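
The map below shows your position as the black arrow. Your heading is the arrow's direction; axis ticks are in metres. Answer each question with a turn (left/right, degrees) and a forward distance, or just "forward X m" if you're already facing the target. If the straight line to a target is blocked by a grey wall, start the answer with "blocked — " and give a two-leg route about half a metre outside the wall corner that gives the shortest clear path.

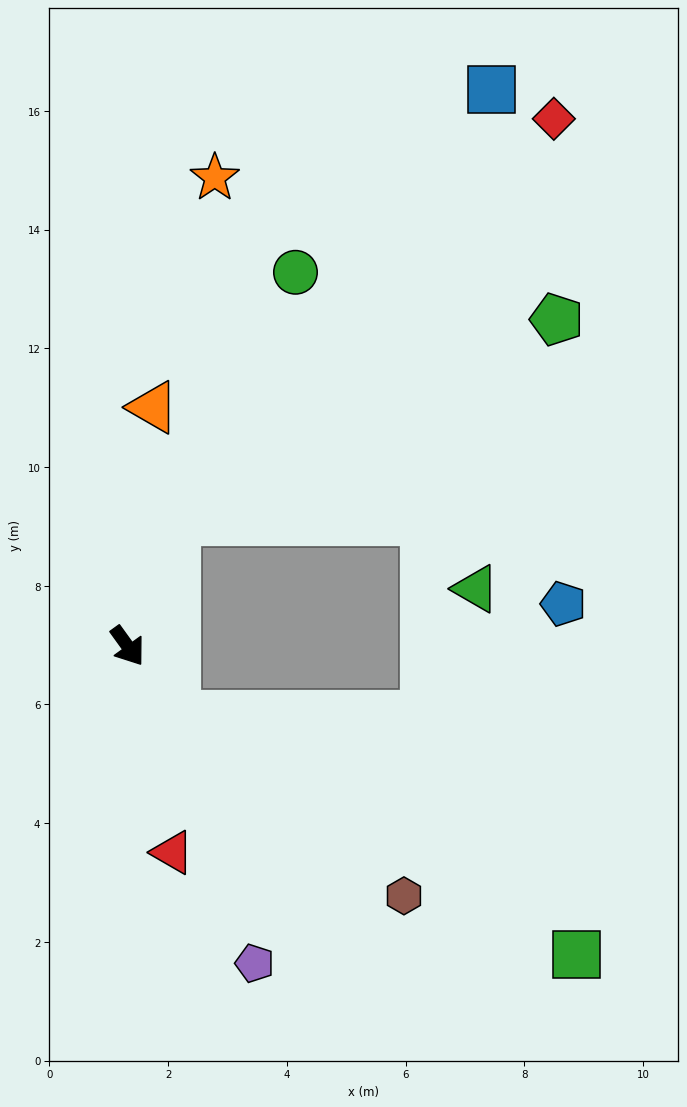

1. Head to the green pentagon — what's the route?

blocked — turn left 123°, forward 2.3 m, then turn right 41°, forward 7.3 m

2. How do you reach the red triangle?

turn right 24°, forward 3.6 m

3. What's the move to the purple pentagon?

turn right 14°, forward 5.8 m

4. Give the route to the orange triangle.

turn left 138°, forward 4.0 m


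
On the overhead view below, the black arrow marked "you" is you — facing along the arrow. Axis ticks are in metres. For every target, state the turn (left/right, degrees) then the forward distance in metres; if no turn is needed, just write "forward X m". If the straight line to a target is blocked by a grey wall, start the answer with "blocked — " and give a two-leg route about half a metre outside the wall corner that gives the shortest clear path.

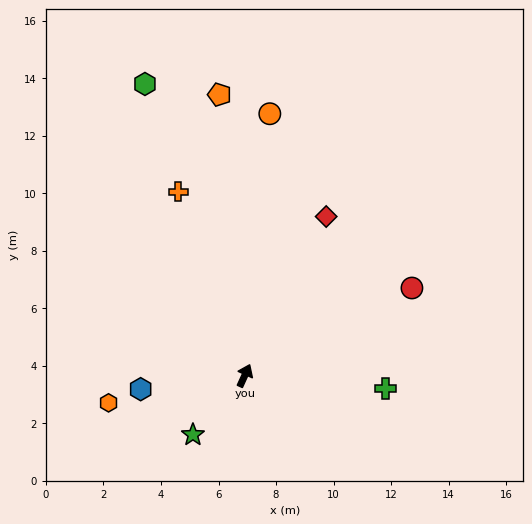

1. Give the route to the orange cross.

turn left 44°, forward 6.8 m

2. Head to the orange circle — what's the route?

turn left 19°, forward 9.1 m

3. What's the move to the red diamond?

turn right 3°, forward 6.2 m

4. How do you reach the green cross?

turn right 71°, forward 4.9 m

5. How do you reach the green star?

turn left 163°, forward 2.7 m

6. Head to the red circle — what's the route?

turn right 38°, forward 6.6 m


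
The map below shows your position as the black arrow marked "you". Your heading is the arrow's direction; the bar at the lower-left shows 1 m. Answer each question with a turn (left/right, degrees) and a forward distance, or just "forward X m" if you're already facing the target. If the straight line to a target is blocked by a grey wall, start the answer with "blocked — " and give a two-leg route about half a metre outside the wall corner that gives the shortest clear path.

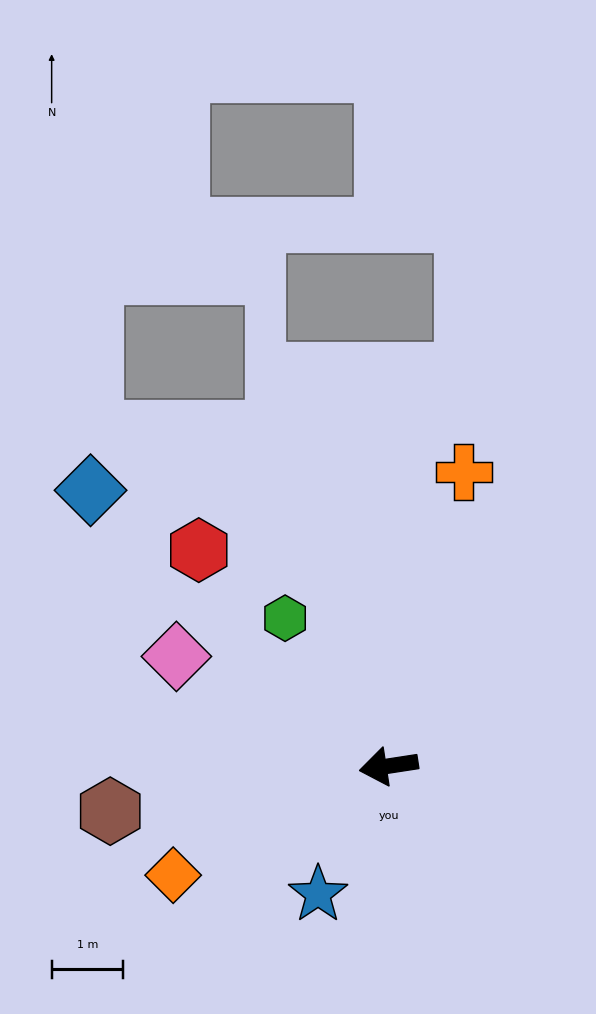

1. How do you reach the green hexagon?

turn right 64°, forward 2.5 m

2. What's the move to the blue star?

turn left 52°, forward 2.1 m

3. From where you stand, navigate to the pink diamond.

turn right 36°, forward 3.4 m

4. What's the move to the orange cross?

turn right 113°, forward 4.3 m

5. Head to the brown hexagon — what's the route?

forward 4.0 m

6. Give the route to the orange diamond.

turn left 18°, forward 3.4 m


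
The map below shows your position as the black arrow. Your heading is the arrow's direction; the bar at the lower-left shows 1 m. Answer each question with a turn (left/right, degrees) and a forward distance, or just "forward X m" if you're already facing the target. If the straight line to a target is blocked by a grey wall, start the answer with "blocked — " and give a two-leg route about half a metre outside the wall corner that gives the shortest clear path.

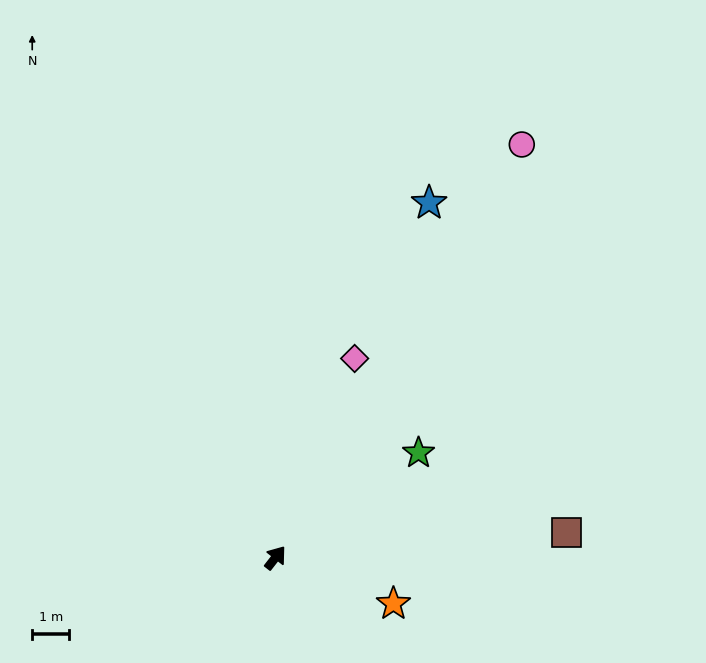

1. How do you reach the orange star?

turn right 73°, forward 3.4 m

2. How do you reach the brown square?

turn right 47°, forward 7.9 m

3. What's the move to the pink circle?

turn left 7°, forward 13.0 m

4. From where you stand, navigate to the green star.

turn right 16°, forward 4.8 m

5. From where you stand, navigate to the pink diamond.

turn left 16°, forward 5.8 m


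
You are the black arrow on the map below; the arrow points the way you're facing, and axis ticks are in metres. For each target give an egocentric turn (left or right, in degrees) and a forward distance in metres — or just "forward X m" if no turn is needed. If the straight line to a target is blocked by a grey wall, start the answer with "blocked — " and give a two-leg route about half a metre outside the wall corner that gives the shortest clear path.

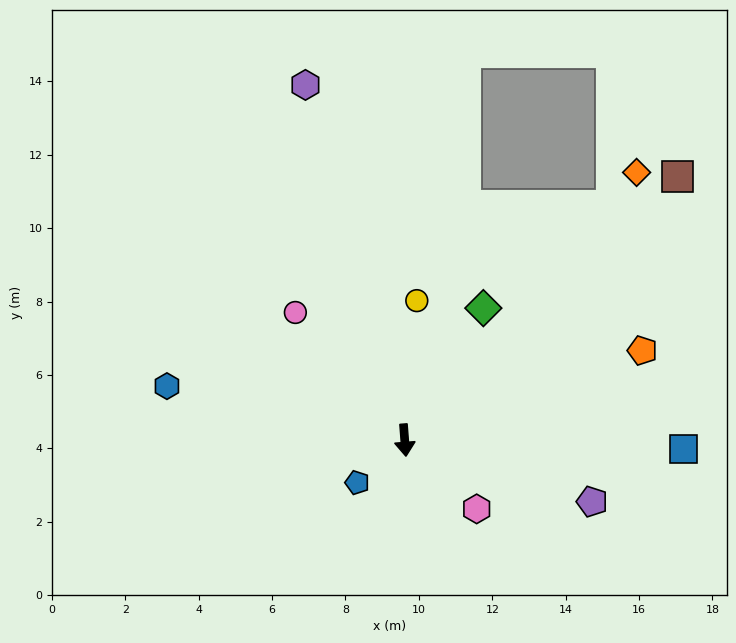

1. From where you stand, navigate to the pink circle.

turn right 144°, forward 4.6 m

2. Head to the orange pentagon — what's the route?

turn left 106°, forward 6.9 m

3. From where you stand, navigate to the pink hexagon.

turn left 42°, forward 2.7 m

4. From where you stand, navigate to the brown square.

turn left 130°, forward 10.3 m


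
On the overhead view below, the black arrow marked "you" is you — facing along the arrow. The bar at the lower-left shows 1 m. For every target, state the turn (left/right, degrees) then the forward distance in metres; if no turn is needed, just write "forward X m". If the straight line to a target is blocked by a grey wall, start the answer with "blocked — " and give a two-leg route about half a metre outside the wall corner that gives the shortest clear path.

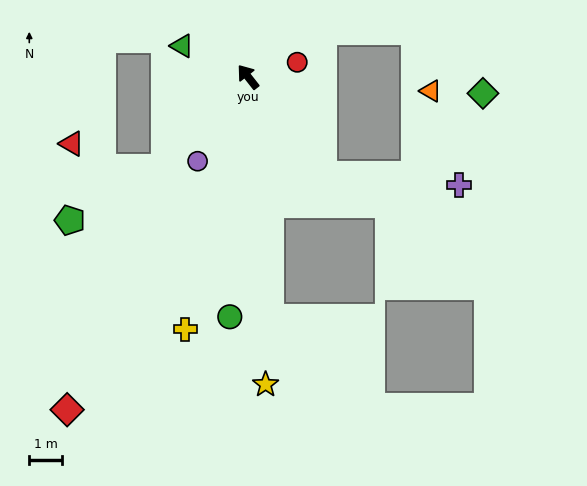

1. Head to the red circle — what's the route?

turn right 112°, forward 1.6 m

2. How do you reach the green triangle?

turn left 27°, forward 2.3 m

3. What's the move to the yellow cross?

turn left 128°, forward 8.0 m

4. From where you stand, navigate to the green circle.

turn left 137°, forward 7.4 m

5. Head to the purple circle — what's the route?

turn left 111°, forward 3.0 m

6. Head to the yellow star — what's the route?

turn left 145°, forward 9.5 m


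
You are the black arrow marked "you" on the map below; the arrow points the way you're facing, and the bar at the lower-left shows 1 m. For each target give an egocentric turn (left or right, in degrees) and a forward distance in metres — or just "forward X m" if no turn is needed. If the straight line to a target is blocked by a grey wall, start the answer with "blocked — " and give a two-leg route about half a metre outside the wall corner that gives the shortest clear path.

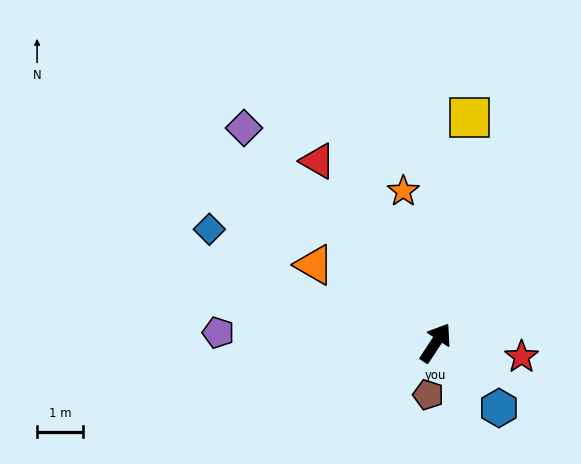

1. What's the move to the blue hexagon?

turn right 103°, forward 2.0 m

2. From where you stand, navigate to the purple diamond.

turn left 75°, forward 6.2 m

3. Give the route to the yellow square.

turn left 25°, forward 4.9 m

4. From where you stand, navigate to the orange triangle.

turn left 91°, forward 3.1 m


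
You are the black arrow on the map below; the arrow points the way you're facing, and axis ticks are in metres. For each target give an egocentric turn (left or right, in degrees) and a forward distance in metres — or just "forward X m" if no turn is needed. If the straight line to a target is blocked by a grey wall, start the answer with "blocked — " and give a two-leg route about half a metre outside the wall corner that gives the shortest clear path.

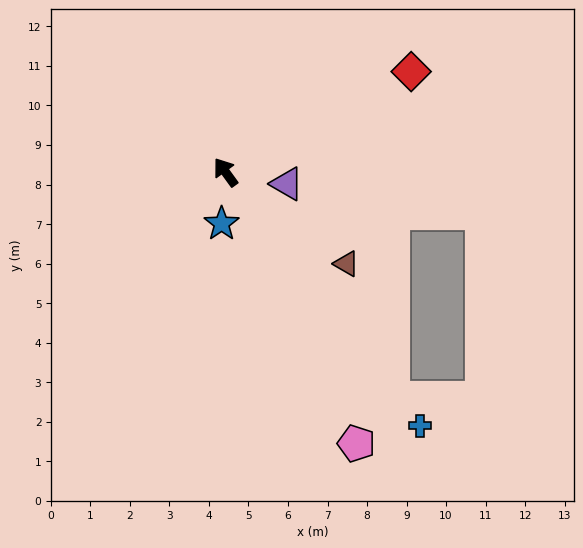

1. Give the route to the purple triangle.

turn right 137°, forward 1.6 m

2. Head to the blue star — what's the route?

turn left 140°, forward 1.3 m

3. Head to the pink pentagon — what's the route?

turn left 170°, forward 7.6 m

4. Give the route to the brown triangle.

turn right 163°, forward 3.8 m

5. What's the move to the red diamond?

turn right 98°, forward 5.3 m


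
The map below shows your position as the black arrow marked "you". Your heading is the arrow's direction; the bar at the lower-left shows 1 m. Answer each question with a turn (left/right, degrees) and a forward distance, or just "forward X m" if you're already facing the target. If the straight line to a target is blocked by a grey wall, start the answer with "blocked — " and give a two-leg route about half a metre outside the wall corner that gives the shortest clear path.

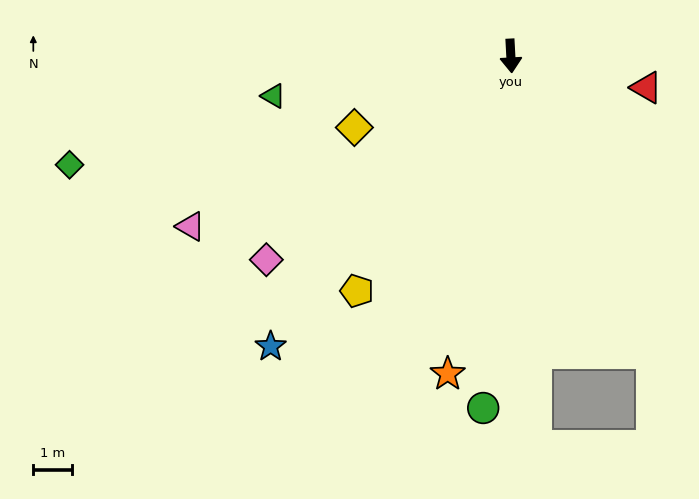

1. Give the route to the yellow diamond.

turn right 68°, forward 4.5 m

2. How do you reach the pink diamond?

turn right 53°, forward 8.3 m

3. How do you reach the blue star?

turn right 43°, forward 9.9 m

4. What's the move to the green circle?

turn right 8°, forward 9.2 m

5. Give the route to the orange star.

turn right 14°, forward 8.5 m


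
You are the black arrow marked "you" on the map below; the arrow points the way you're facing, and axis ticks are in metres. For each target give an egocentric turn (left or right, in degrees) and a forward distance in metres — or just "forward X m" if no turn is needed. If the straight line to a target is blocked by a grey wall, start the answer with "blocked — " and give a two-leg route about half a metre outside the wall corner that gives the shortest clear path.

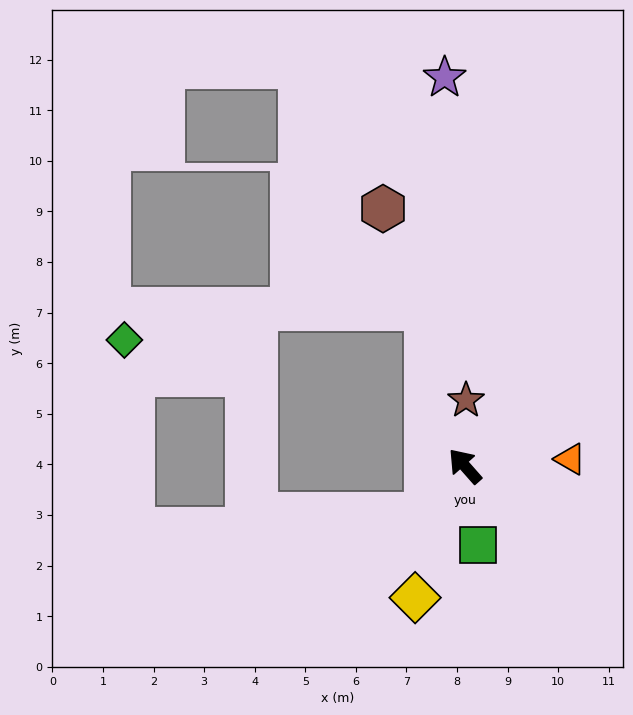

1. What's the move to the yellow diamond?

turn left 118°, forward 2.8 m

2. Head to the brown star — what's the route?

turn right 42°, forward 1.3 m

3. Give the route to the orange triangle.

turn right 128°, forward 2.1 m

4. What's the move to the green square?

turn left 148°, forward 1.6 m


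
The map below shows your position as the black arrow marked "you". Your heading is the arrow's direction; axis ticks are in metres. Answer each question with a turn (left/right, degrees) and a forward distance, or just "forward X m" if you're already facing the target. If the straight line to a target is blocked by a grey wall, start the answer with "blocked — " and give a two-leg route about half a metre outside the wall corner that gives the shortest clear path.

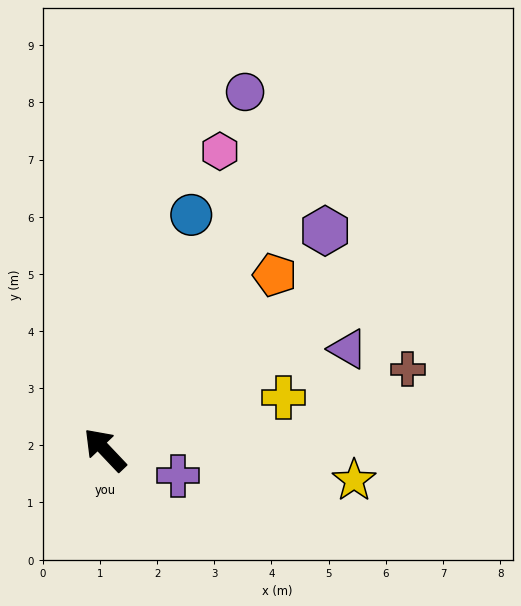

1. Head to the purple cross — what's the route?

turn right 153°, forward 1.4 m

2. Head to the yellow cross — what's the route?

turn right 117°, forward 3.3 m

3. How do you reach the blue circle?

turn right 64°, forward 4.4 m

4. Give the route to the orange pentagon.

turn right 88°, forward 4.3 m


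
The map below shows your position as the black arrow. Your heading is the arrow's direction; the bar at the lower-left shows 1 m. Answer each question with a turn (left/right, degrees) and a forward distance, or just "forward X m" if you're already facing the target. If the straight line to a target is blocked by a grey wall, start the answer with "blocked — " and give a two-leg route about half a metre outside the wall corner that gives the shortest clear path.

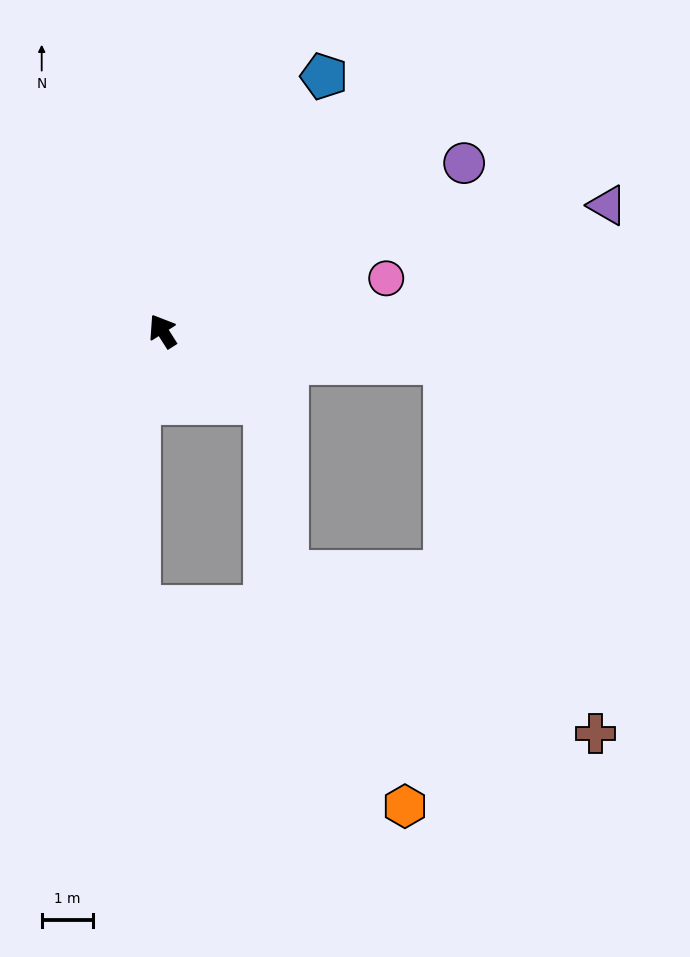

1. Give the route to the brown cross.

blocked — turn right 129°, forward 5.5 m, then turn right 61°, forward 7.8 m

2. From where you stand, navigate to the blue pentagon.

turn right 65°, forward 5.9 m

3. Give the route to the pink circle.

turn right 109°, forward 4.5 m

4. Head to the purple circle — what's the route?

turn right 93°, forward 6.7 m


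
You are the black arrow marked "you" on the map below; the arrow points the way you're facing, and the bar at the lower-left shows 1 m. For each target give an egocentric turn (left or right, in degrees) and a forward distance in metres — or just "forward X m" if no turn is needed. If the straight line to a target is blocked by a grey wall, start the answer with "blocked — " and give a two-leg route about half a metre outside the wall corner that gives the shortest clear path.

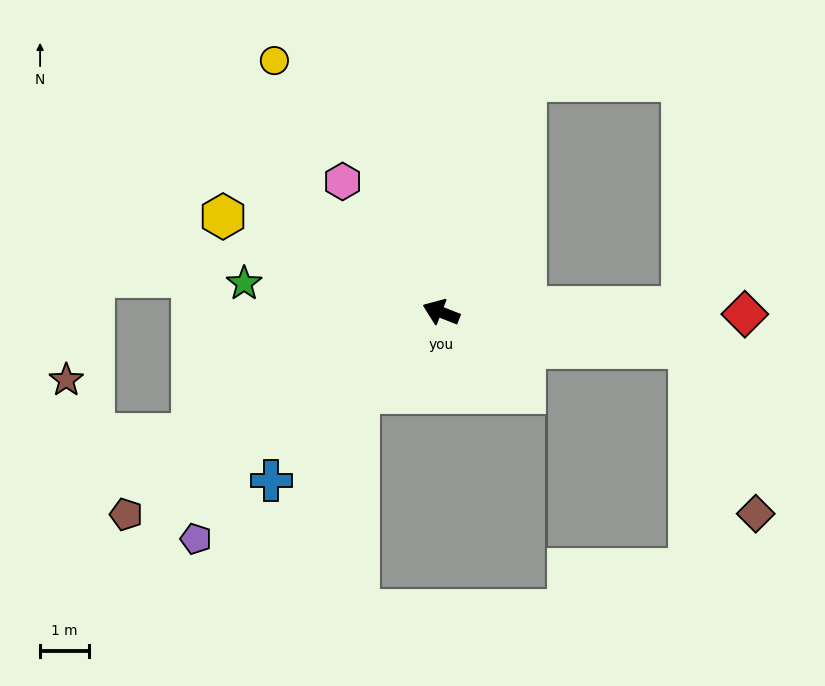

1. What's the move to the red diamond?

turn right 159°, forward 6.3 m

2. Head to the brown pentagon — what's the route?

turn left 54°, forward 7.7 m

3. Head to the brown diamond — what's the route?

blocked — turn right 167°, forward 5.2 m, then turn right 60°, forward 3.7 m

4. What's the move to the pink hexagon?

turn right 32°, forward 3.4 m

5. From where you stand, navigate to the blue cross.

turn left 66°, forward 4.9 m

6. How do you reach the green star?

turn left 13°, forward 4.1 m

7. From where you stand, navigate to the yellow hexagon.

turn right 2°, forward 4.9 m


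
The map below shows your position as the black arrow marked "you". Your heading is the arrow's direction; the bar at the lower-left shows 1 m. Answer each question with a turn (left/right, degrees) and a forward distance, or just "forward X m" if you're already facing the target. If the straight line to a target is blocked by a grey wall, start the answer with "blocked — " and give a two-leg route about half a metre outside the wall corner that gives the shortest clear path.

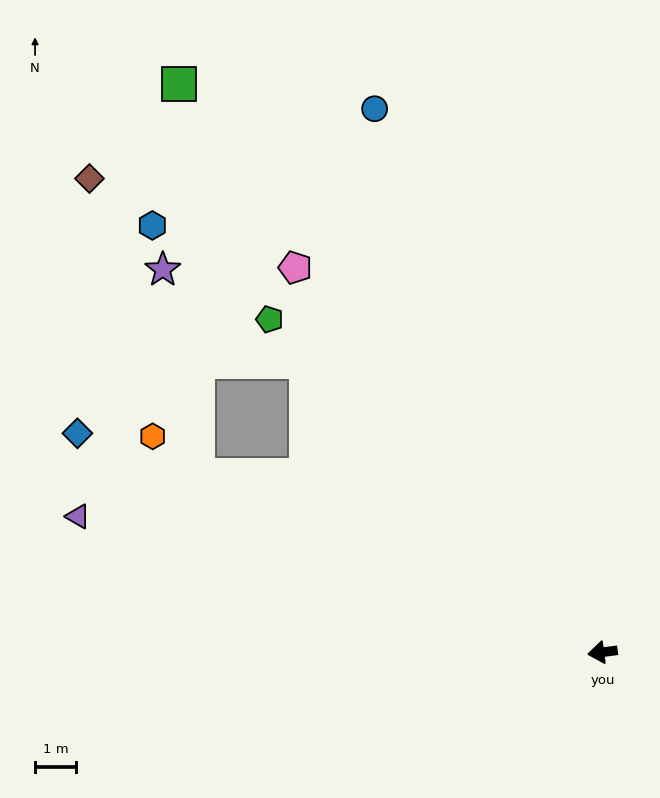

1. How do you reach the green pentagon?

turn right 53°, forward 11.6 m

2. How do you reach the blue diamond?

turn right 30°, forward 14.0 m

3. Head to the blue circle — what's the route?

turn right 75°, forward 14.5 m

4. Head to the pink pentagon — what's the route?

turn right 59°, forward 12.1 m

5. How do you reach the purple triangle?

turn right 22°, forward 13.3 m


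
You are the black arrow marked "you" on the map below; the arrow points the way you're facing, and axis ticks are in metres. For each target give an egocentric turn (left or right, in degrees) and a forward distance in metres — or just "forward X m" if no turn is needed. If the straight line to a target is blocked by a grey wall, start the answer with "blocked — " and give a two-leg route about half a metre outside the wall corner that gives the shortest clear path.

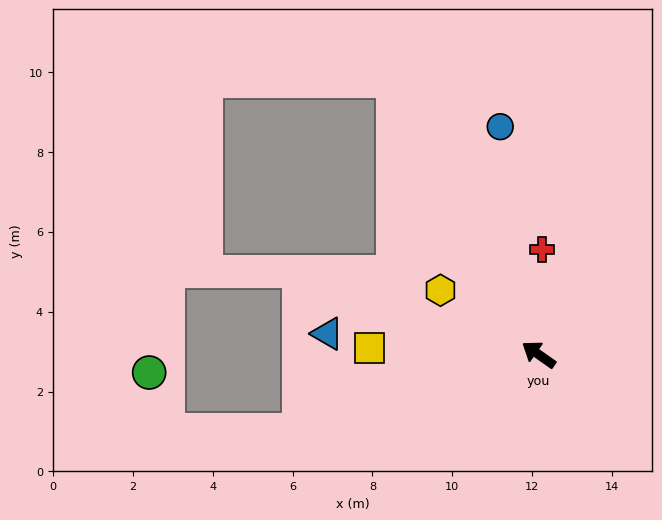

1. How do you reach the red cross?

turn right 57°, forward 2.6 m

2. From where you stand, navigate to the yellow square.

turn left 33°, forward 4.2 m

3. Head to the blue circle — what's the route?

turn right 45°, forward 5.8 m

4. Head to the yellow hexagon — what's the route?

forward 2.9 m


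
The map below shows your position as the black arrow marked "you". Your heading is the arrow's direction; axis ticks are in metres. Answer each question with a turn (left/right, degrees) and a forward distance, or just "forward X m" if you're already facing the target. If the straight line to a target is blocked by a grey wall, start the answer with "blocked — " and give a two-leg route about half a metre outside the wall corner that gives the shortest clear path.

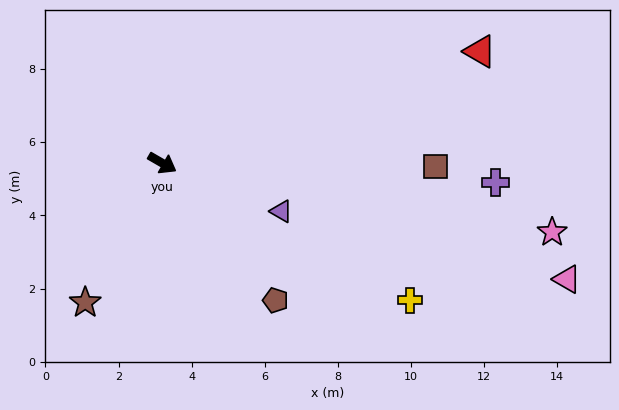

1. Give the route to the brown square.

turn left 29°, forward 7.5 m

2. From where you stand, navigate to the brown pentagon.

turn right 20°, forward 4.9 m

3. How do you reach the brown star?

turn right 89°, forward 4.4 m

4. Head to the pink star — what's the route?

turn left 20°, forward 10.8 m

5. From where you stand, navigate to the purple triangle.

turn left 8°, forward 3.5 m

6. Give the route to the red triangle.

turn left 49°, forward 9.2 m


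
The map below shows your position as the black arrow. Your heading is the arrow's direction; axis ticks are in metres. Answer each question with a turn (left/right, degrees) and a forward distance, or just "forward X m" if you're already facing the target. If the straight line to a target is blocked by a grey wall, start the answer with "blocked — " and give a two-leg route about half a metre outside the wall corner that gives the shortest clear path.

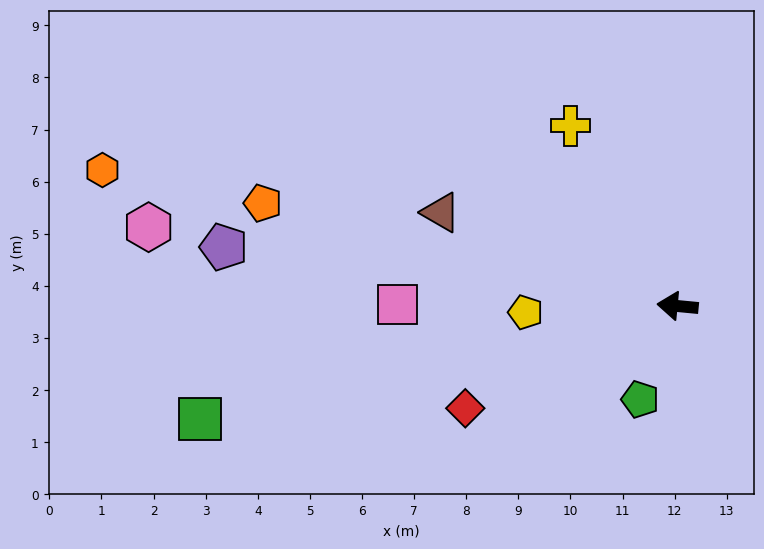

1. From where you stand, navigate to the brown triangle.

turn right 16°, forward 4.9 m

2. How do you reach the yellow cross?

turn right 54°, forward 4.0 m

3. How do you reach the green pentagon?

turn left 74°, forward 1.9 m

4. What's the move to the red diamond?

turn left 31°, forward 4.5 m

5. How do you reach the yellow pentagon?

turn left 8°, forward 2.9 m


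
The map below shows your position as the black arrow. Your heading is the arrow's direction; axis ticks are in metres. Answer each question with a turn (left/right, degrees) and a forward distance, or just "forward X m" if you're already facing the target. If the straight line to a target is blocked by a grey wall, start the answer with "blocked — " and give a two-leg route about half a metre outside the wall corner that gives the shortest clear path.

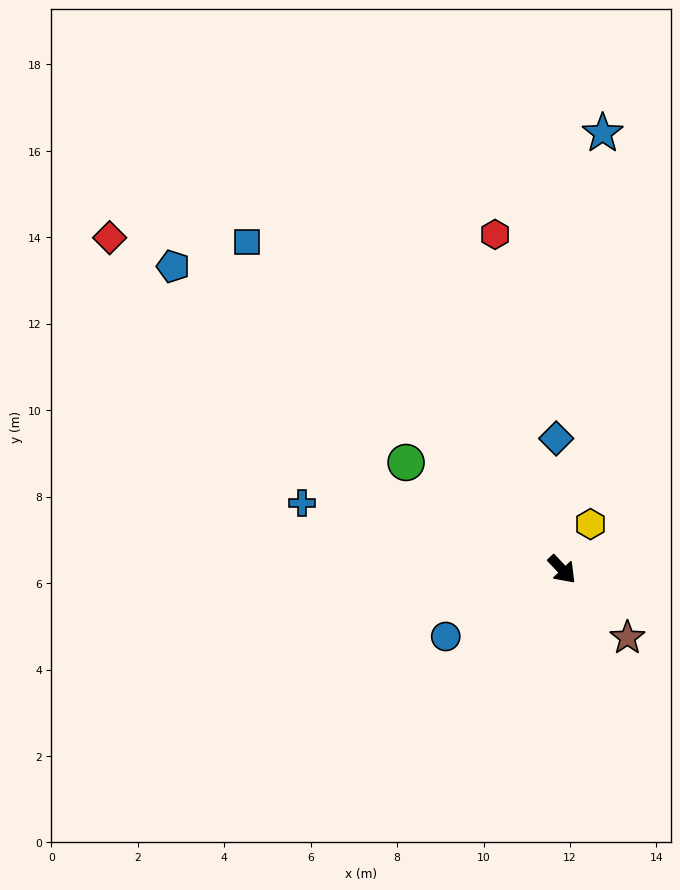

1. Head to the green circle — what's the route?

turn right 168°, forward 4.4 m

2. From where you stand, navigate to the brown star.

forward 2.2 m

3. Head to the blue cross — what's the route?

turn right 148°, forward 6.2 m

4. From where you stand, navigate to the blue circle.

turn right 103°, forward 3.1 m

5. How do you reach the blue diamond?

turn left 139°, forward 3.0 m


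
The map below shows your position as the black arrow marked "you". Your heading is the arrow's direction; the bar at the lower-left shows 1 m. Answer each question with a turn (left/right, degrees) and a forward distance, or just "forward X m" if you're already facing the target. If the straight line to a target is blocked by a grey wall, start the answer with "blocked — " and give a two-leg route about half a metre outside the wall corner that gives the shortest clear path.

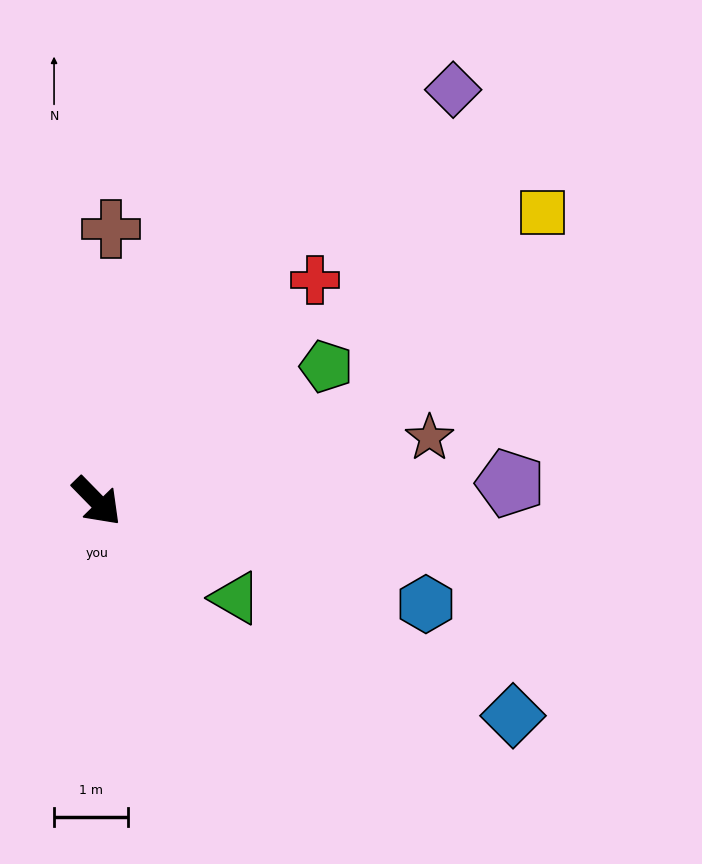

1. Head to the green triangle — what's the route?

turn left 11°, forward 2.3 m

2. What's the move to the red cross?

turn left 91°, forward 4.2 m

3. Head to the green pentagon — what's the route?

turn left 76°, forward 3.6 m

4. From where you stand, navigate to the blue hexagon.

turn left 28°, forward 4.7 m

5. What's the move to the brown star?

turn left 56°, forward 4.6 m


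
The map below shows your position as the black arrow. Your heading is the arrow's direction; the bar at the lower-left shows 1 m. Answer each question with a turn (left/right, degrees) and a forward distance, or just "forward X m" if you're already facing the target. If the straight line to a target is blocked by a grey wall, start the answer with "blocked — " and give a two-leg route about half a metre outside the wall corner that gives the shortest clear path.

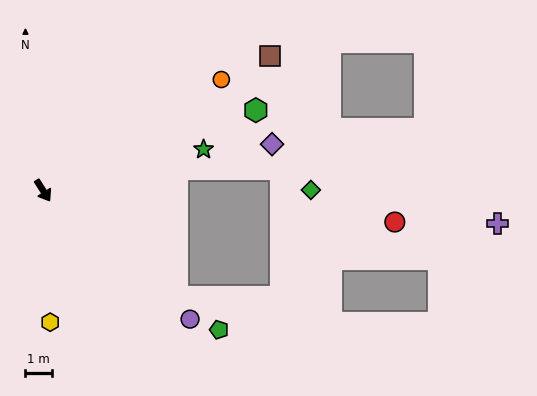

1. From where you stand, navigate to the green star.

turn left 72°, forward 6.2 m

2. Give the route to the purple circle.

turn left 16°, forward 7.3 m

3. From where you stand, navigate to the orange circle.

turn left 90°, forward 7.9 m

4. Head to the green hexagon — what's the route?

turn left 78°, forward 8.5 m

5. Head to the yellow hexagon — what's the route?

turn right 29°, forward 4.9 m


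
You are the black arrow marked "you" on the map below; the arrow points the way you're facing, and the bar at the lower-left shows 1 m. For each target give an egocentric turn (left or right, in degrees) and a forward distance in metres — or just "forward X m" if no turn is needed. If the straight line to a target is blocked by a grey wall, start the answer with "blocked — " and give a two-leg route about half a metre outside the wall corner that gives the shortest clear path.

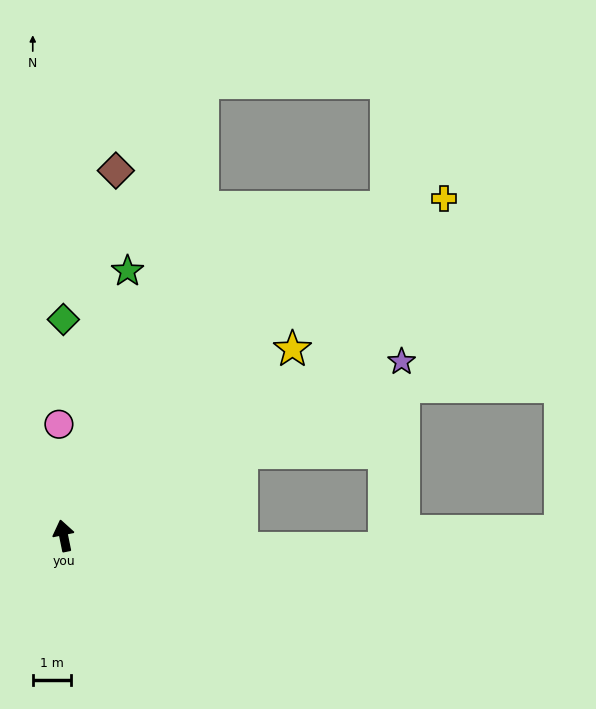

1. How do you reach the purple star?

turn right 74°, forward 10.0 m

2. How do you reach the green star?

turn right 25°, forward 7.1 m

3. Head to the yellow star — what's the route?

turn right 62°, forward 7.8 m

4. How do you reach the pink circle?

turn right 9°, forward 2.9 m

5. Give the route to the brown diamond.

turn right 20°, forward 9.7 m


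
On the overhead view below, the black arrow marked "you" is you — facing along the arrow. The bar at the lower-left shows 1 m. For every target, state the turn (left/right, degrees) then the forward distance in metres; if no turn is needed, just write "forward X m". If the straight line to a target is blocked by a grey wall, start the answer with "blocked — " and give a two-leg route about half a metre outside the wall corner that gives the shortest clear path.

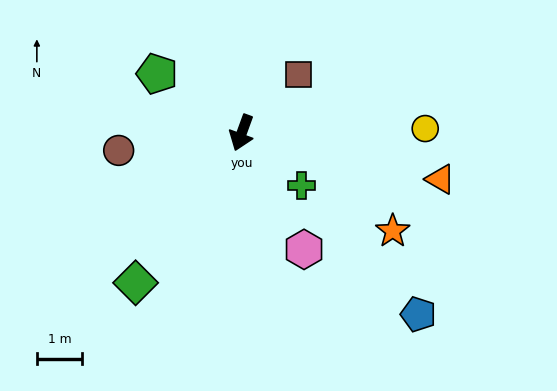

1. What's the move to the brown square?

turn left 156°, forward 1.8 m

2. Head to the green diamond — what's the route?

turn right 15°, forward 4.1 m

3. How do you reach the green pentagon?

turn right 105°, forward 2.3 m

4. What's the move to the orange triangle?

turn left 97°, forward 4.5 m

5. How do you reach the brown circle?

turn right 62°, forward 2.8 m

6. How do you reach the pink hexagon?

turn left 48°, forward 2.9 m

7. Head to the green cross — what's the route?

turn left 69°, forward 1.8 m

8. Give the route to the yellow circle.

turn left 111°, forward 4.1 m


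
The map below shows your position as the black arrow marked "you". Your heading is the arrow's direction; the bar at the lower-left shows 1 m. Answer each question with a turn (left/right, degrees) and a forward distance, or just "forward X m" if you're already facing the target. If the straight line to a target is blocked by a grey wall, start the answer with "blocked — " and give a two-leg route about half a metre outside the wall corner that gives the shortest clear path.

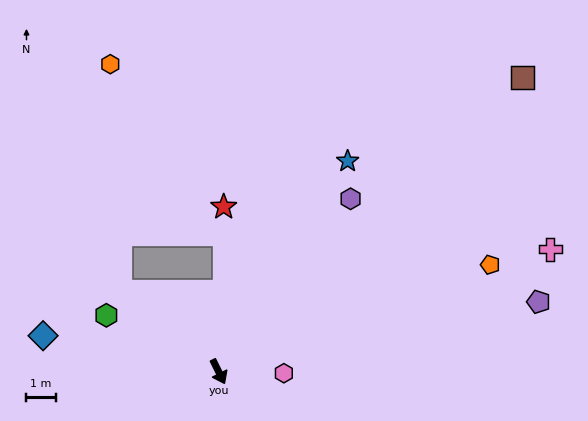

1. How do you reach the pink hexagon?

turn left 62°, forward 2.2 m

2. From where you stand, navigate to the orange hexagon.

blocked — turn right 155°, forward 4.3 m, then turn right 49°, forward 7.8 m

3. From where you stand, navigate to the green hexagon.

turn right 143°, forward 4.3 m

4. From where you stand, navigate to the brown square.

turn left 108°, forward 14.4 m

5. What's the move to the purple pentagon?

turn left 76°, forward 11.2 m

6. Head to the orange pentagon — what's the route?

turn left 85°, forward 10.0 m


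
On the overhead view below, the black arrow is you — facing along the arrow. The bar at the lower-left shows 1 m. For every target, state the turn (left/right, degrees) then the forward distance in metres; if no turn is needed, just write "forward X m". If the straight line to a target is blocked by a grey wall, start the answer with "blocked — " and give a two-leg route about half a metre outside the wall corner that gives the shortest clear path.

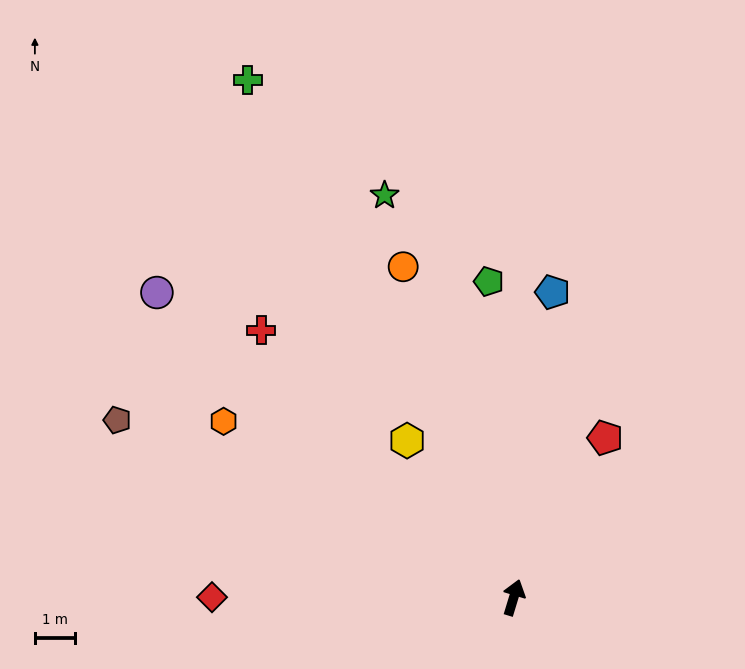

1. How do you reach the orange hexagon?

turn left 76°, forward 8.5 m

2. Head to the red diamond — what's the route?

turn left 107°, forward 7.5 m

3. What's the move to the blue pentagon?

turn left 10°, forward 7.7 m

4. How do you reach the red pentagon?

turn right 13°, forward 4.6 m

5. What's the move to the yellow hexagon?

turn left 51°, forward 4.7 m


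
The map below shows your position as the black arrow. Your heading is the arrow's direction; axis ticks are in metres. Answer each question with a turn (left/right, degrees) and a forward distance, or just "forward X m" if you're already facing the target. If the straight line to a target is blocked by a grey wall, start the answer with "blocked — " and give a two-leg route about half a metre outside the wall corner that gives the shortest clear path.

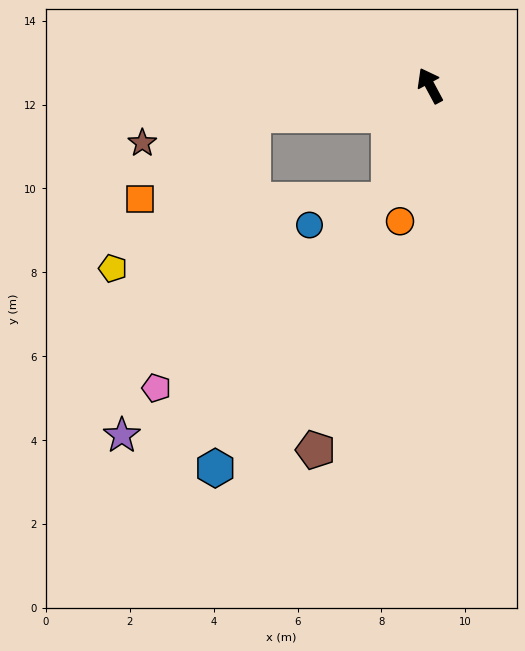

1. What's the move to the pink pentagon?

blocked — turn left 132°, forward 2.9 m, then turn right 31°, forward 7.1 m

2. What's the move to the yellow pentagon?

blocked — turn left 71°, forward 4.3 m, then turn left 38°, forward 5.0 m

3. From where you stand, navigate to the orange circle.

turn left 139°, forward 3.3 m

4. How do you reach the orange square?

blocked — turn left 71°, forward 4.3 m, then turn left 27°, forward 3.4 m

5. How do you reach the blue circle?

blocked — turn left 132°, forward 2.9 m, then turn right 53°, forward 2.0 m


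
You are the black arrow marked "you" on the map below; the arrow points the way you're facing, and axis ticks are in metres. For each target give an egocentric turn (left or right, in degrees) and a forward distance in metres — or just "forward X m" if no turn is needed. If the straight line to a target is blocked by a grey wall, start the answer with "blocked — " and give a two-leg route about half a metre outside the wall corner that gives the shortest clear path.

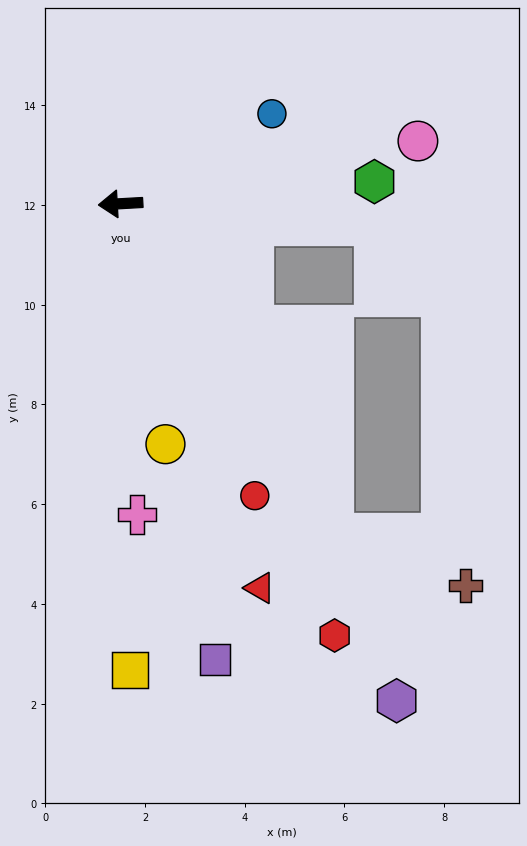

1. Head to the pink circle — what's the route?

turn right 171°, forward 6.1 m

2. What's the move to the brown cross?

blocked — turn left 119°, forward 7.9 m, then turn left 37°, forward 2.9 m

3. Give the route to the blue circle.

turn right 152°, forward 3.5 m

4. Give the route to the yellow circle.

turn left 97°, forward 4.9 m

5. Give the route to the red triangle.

turn left 107°, forward 8.2 m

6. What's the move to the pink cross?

turn left 90°, forward 6.2 m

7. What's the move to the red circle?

turn left 111°, forward 6.4 m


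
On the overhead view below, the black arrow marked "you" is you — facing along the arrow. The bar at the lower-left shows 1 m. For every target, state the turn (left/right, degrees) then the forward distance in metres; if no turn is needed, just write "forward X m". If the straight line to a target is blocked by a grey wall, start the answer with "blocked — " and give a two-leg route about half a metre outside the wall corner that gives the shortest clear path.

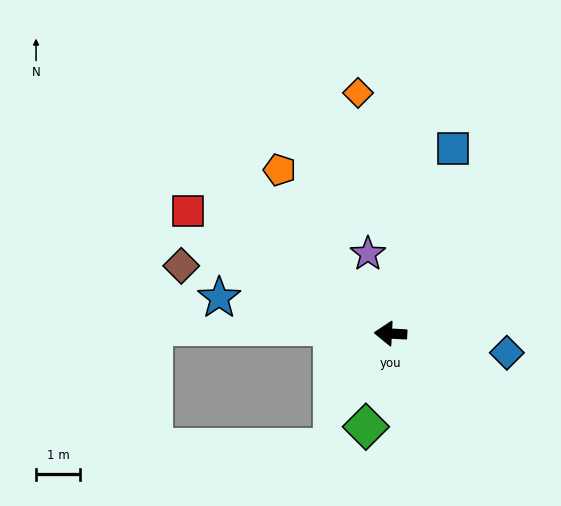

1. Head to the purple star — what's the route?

turn right 71°, forward 1.9 m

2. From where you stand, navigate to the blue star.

turn right 9°, forward 3.9 m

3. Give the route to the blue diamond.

turn left 174°, forward 2.7 m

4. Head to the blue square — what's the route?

turn right 106°, forward 4.4 m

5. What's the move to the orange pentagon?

turn right 53°, forward 4.5 m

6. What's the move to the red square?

turn right 28°, forward 5.3 m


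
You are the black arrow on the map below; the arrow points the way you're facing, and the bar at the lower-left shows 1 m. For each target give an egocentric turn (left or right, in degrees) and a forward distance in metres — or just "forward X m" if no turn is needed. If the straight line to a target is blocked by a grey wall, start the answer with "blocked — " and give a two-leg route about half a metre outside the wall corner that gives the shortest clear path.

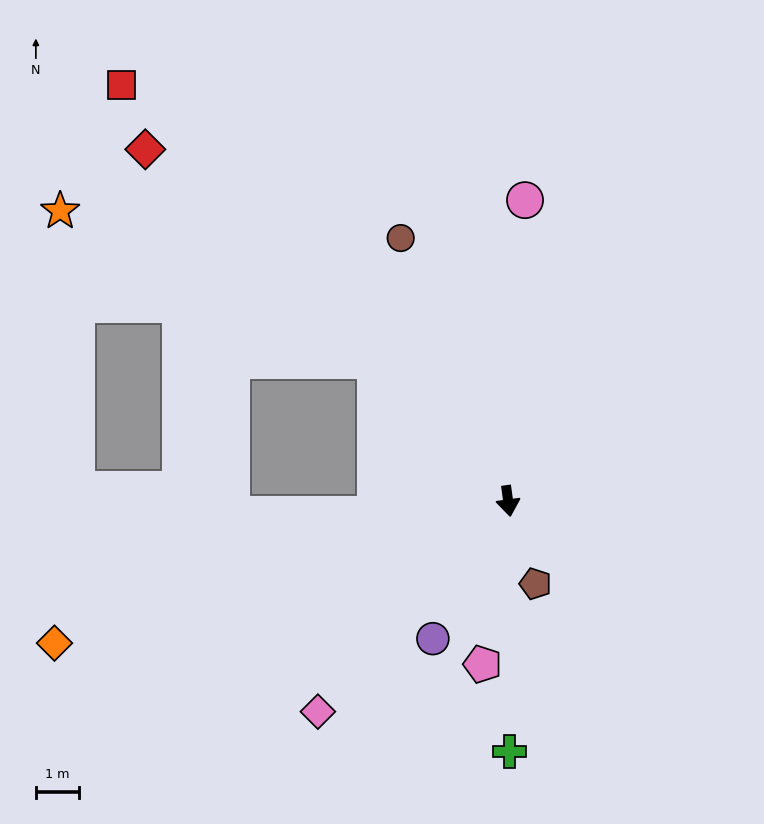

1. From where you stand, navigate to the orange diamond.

turn right 80°, forward 11.1 m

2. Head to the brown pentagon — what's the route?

turn left 10°, forward 2.0 m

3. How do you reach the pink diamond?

turn right 50°, forward 6.6 m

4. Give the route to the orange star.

blocked — turn right 144°, forward 4.5 m, then turn left 21°, forward 8.2 m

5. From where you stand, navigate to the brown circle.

turn right 166°, forward 6.7 m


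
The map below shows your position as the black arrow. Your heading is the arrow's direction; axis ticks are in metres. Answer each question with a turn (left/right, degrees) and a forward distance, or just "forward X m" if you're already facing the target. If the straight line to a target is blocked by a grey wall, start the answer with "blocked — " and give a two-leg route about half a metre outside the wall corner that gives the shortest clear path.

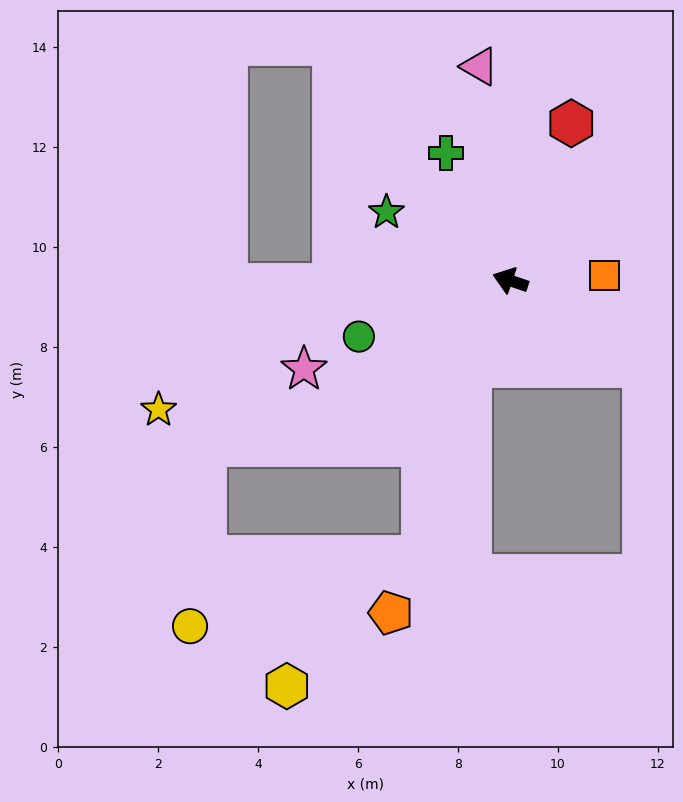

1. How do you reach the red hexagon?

turn right 93°, forward 3.4 m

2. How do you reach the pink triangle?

turn right 63°, forward 4.3 m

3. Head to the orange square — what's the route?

turn right 158°, forward 1.9 m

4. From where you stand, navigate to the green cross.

turn right 45°, forward 2.9 m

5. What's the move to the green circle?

turn left 39°, forward 3.2 m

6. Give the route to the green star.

turn right 10°, forward 2.8 m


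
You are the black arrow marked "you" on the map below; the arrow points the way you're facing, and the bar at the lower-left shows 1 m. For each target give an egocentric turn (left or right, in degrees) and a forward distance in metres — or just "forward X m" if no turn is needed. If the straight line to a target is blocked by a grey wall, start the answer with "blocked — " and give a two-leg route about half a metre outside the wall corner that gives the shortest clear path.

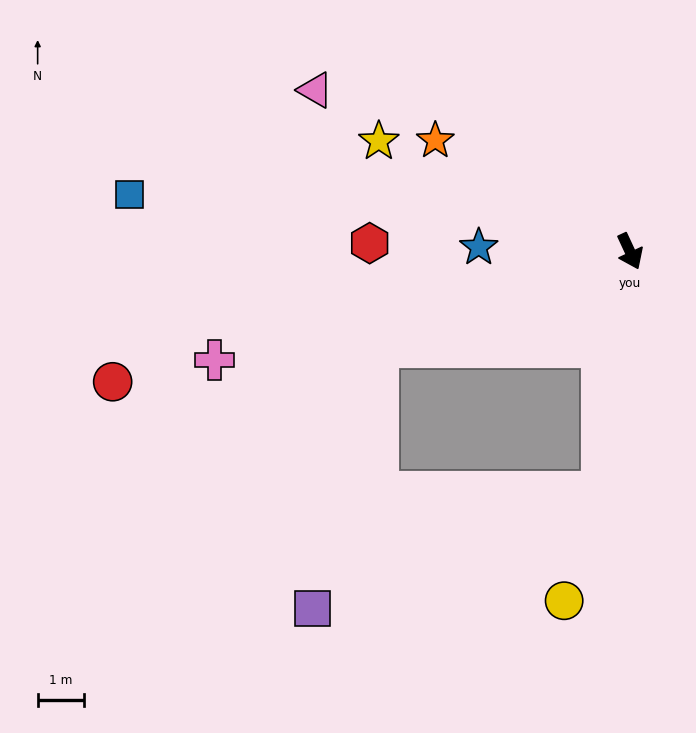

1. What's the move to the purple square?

blocked — turn right 94°, forward 5.8 m, then turn left 55°, forward 5.8 m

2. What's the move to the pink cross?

turn right 100°, forward 9.2 m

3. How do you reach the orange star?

turn right 145°, forward 4.8 m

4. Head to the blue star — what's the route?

turn right 117°, forward 3.2 m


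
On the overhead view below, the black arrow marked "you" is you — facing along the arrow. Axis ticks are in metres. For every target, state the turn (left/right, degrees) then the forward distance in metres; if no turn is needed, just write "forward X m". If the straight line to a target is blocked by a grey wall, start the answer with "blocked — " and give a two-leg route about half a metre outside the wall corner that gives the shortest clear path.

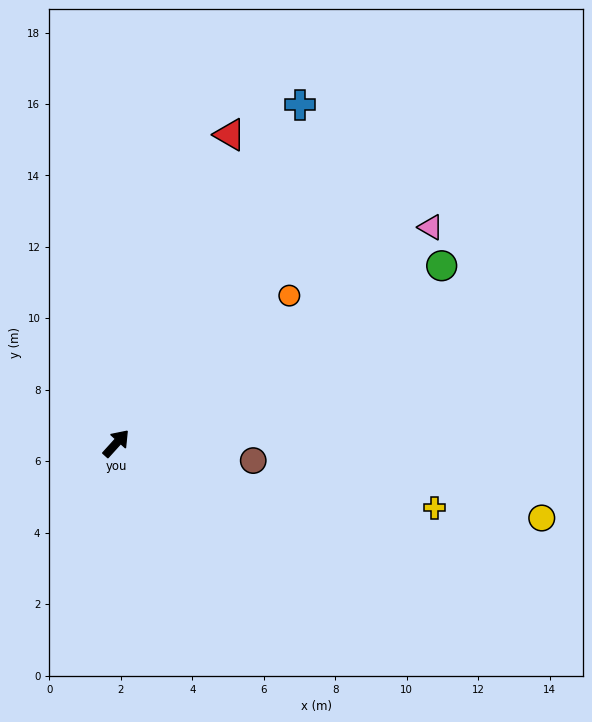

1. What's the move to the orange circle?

turn right 7°, forward 6.4 m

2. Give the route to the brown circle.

turn right 55°, forward 3.9 m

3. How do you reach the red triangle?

turn left 22°, forward 9.2 m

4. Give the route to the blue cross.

turn left 14°, forward 10.8 m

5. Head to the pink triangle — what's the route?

turn right 13°, forward 10.7 m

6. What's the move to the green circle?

turn right 19°, forward 10.4 m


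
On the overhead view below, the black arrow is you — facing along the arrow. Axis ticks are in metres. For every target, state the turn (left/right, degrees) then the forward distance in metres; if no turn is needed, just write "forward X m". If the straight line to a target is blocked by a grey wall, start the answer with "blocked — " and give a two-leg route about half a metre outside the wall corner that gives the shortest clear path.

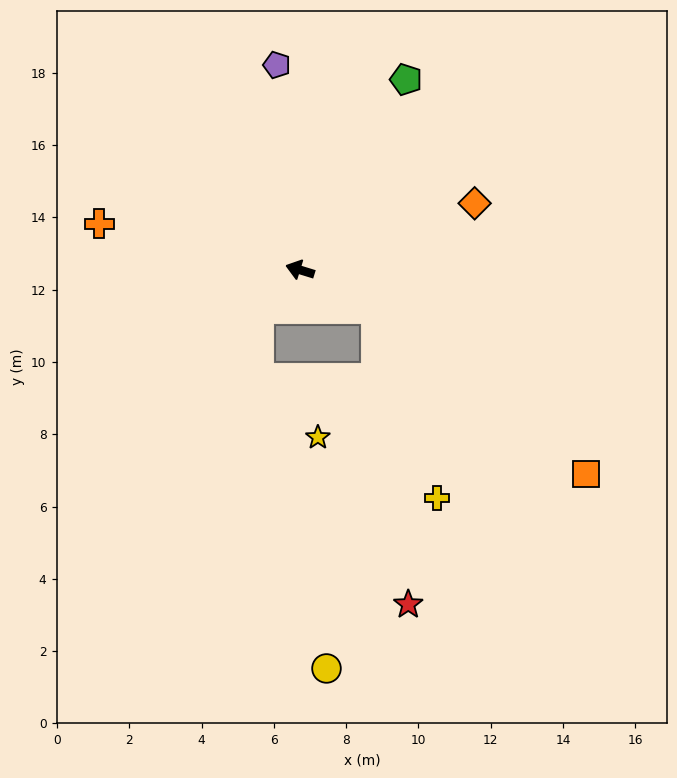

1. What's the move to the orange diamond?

turn right 142°, forward 5.2 m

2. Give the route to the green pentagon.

turn right 102°, forward 6.0 m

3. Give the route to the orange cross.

turn left 4°, forward 5.7 m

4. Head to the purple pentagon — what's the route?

turn right 66°, forward 5.7 m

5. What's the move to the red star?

blocked — turn left 170°, forward 2.4 m, then turn right 57°, forward 8.2 m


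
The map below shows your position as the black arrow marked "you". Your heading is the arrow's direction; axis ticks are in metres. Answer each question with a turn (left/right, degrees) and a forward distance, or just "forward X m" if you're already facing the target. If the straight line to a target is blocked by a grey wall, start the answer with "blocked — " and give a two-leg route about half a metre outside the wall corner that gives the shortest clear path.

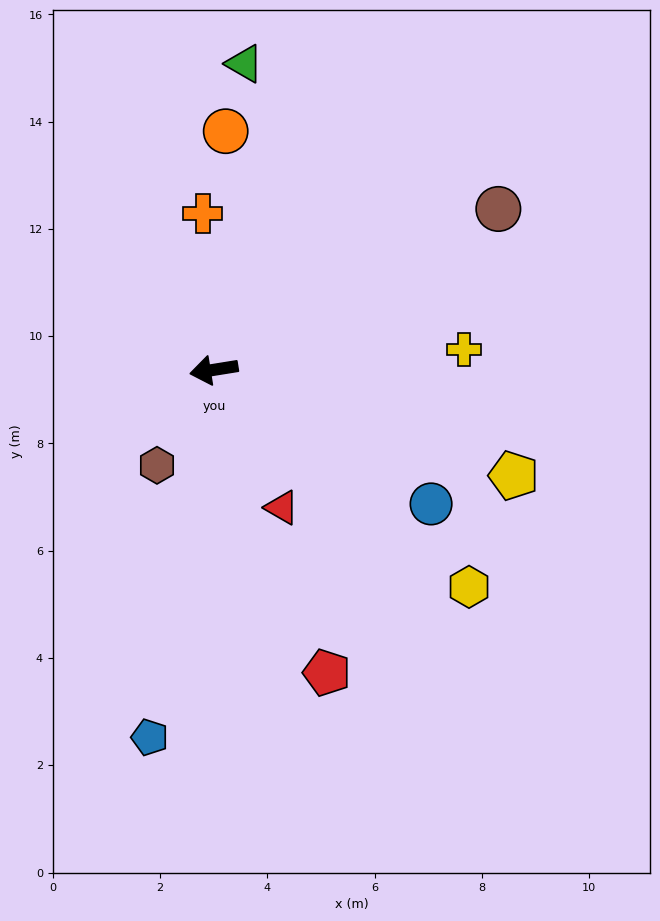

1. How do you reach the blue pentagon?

turn left 71°, forward 7.0 m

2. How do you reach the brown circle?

turn right 160°, forward 6.1 m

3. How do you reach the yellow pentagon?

turn left 151°, forward 5.9 m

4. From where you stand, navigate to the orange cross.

turn right 95°, forward 2.9 m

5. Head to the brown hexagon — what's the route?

turn left 50°, forward 2.1 m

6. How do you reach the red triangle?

turn left 107°, forward 2.9 m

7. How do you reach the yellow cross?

turn left 176°, forward 4.7 m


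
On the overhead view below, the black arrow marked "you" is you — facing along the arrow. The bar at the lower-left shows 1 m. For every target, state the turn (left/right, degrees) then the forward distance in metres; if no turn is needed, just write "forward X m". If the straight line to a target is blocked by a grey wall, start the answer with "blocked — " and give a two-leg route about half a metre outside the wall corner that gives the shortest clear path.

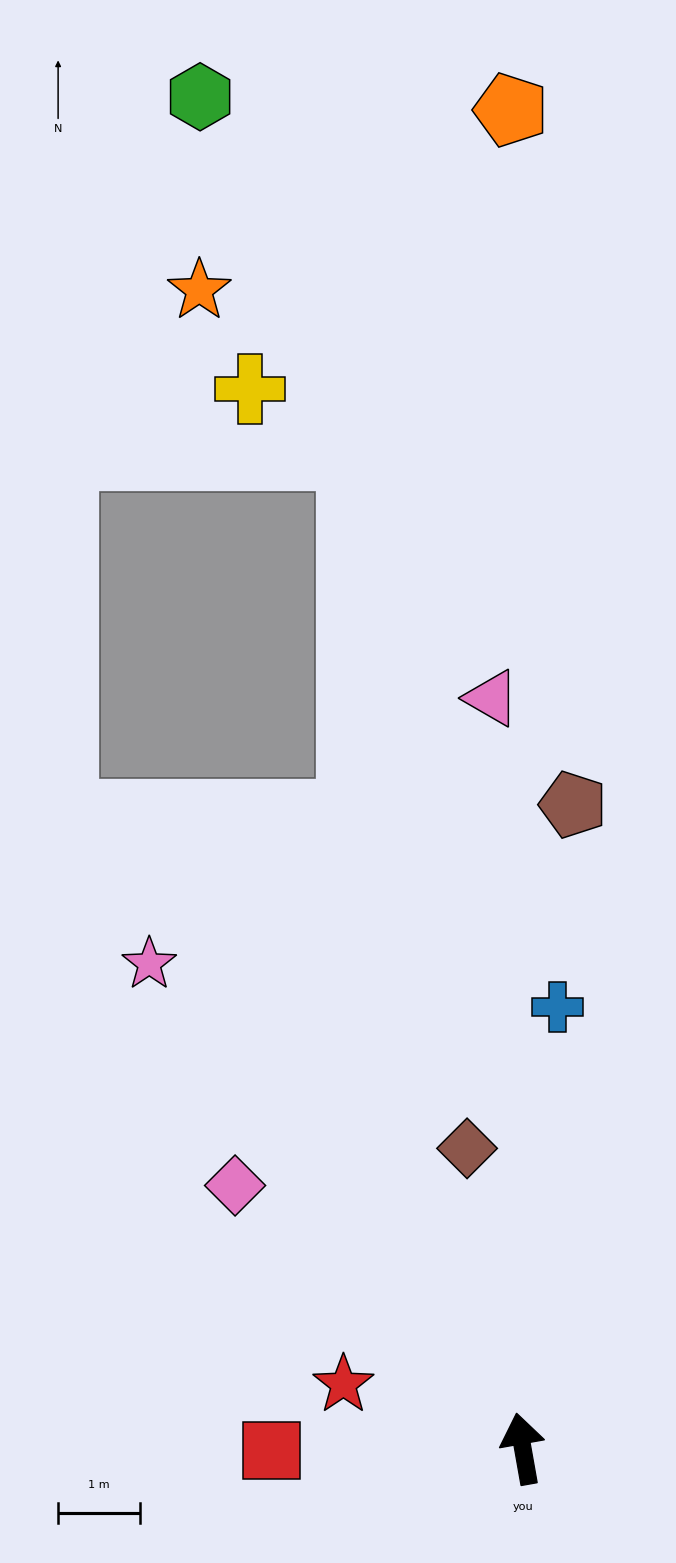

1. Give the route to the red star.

turn left 60°, forward 2.3 m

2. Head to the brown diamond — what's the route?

forward 3.7 m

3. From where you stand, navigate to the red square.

turn left 80°, forward 3.1 m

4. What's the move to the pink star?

turn left 28°, forward 7.5 m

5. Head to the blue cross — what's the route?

turn right 15°, forward 5.4 m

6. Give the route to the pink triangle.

turn right 8°, forward 9.2 m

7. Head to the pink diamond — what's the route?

turn left 37°, forward 4.8 m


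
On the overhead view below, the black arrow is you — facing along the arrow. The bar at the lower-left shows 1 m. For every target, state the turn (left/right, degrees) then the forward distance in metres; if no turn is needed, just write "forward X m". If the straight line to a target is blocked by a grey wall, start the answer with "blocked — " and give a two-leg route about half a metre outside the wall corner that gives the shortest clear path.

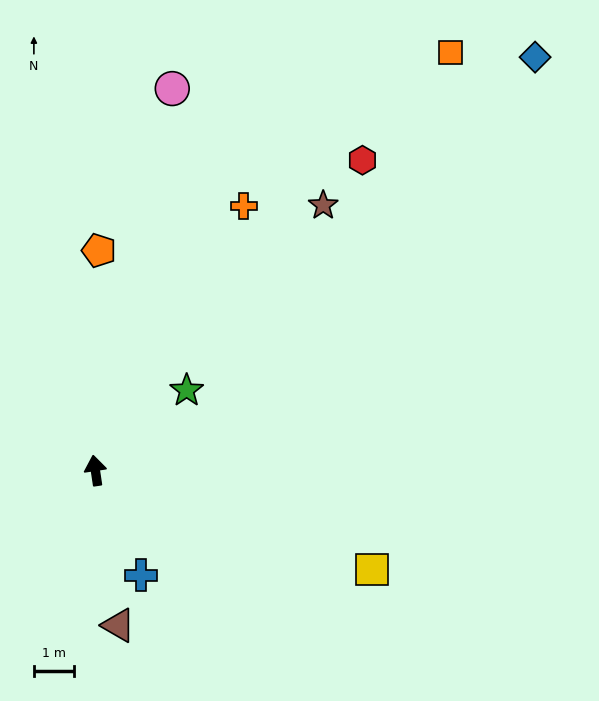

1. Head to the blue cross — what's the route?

turn right 165°, forward 2.9 m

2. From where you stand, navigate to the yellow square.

turn right 118°, forward 7.4 m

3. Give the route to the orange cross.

turn right 38°, forward 7.6 m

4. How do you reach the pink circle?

turn right 20°, forward 9.8 m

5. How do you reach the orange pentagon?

turn right 9°, forward 5.5 m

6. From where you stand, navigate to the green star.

turn right 57°, forward 3.0 m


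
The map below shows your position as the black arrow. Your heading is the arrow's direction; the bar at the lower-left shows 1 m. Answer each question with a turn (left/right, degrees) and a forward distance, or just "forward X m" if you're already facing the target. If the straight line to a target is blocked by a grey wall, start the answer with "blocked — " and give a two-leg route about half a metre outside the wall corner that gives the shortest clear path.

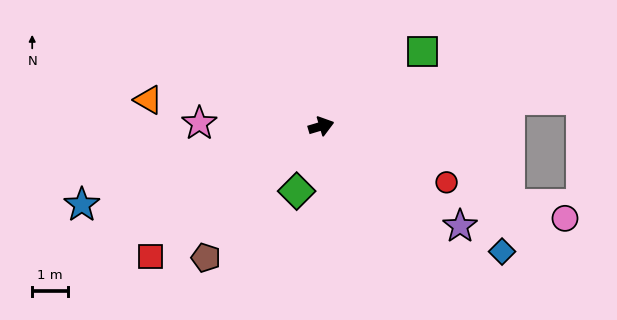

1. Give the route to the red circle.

turn right 41°, forward 3.8 m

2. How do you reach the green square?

turn left 20°, forward 3.5 m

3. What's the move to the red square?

turn right 159°, forward 6.0 m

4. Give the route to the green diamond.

turn right 127°, forward 1.9 m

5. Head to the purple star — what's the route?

turn right 52°, forward 4.7 m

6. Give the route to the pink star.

turn left 162°, forward 3.4 m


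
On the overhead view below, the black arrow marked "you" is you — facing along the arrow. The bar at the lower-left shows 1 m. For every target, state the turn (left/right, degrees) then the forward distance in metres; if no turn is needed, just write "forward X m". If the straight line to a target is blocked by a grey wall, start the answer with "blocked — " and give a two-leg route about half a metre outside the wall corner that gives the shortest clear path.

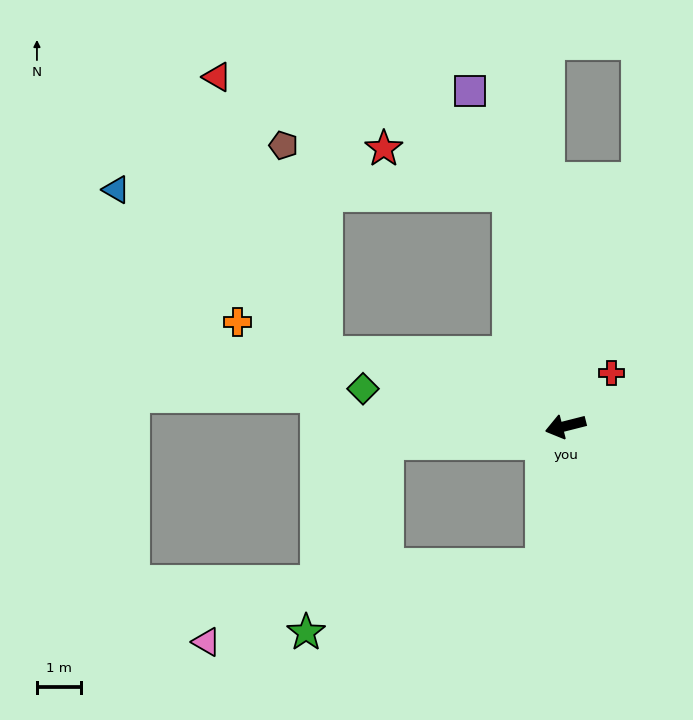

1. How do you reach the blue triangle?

blocked — turn right 91°, forward 5.5 m, then turn left 76°, forward 9.0 m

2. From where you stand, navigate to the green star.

blocked — turn right 10°, forward 4.1 m, then turn left 63°, forward 4.8 m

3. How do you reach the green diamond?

turn right 25°, forward 4.7 m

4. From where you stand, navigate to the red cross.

turn right 145°, forward 1.6 m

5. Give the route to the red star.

blocked — turn right 91°, forward 5.5 m, then turn left 57°, forward 3.1 m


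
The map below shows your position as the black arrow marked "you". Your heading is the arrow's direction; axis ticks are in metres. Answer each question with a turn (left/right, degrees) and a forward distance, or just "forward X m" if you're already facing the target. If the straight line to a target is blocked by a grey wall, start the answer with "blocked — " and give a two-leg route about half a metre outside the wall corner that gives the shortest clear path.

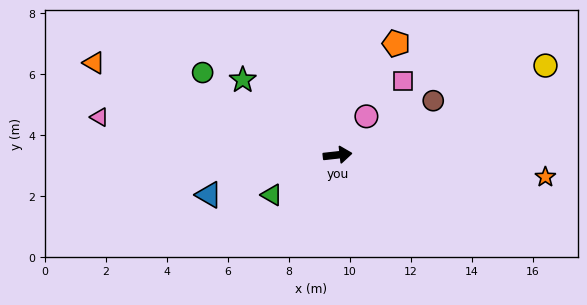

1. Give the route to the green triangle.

turn right 155°, forward 2.5 m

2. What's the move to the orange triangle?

turn left 153°, forward 8.5 m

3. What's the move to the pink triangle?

turn left 165°, forward 7.9 m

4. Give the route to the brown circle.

turn left 23°, forward 3.6 m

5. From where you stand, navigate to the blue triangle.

turn right 169°, forward 4.4 m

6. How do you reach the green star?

turn left 135°, forward 4.0 m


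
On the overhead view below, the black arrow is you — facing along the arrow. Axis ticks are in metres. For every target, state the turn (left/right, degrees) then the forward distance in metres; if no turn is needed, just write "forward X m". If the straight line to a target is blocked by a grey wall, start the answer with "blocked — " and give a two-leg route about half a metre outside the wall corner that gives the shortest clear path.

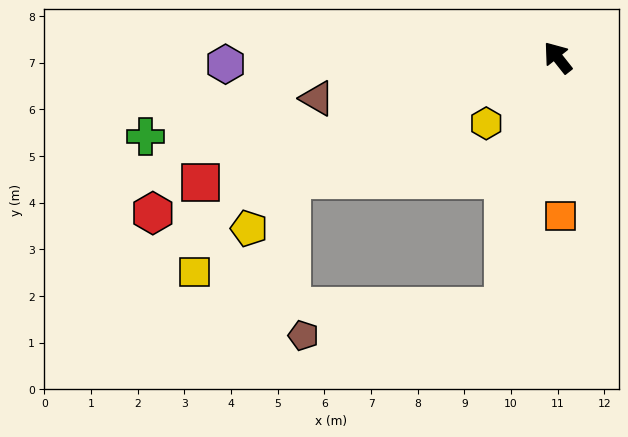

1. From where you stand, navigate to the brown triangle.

turn left 61°, forward 5.2 m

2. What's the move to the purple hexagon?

turn left 53°, forward 7.1 m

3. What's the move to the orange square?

turn left 143°, forward 3.4 m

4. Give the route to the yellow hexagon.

turn left 94°, forward 2.1 m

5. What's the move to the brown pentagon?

blocked — turn left 130°, forward 5.5 m, then turn right 70°, forward 4.3 m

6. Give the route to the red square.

turn left 71°, forward 8.1 m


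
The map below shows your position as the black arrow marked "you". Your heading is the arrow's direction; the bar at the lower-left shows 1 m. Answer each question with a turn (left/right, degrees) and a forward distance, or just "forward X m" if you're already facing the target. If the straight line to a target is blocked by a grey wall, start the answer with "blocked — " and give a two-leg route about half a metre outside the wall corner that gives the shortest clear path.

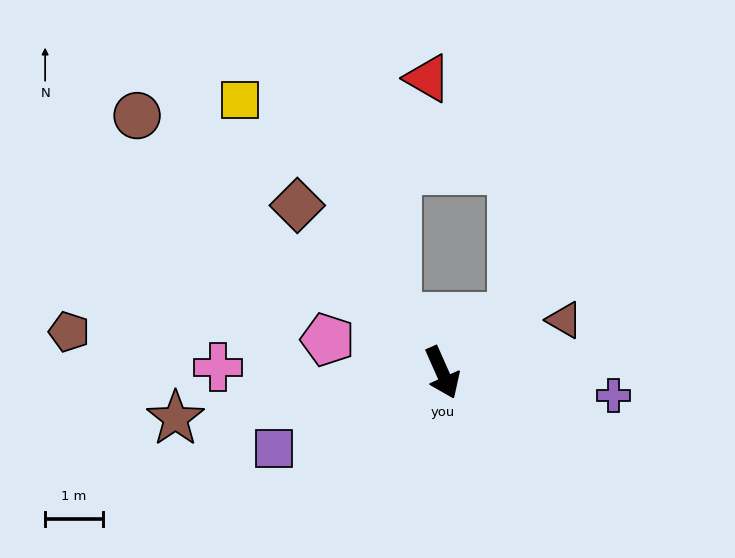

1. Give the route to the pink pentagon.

turn right 130°, forward 2.1 m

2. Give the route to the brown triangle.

turn left 89°, forward 2.3 m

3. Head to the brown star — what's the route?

turn right 104°, forward 4.7 m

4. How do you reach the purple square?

turn right 90°, forward 3.2 m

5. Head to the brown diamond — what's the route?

turn right 163°, forward 3.8 m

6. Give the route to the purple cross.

turn left 58°, forward 3.0 m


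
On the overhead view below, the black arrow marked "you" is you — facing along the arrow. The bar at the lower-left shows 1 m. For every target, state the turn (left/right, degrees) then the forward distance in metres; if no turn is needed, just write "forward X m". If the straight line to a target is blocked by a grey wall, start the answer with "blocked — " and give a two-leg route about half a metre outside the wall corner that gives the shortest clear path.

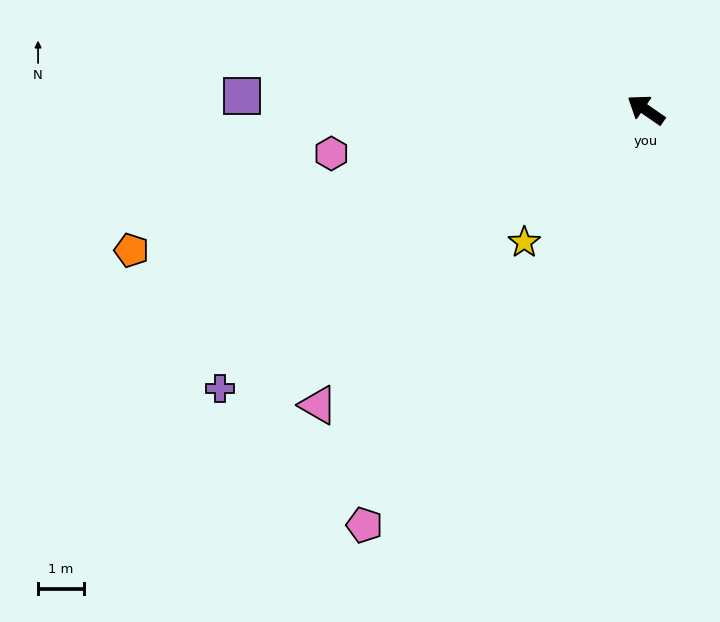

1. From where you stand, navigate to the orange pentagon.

turn left 50°, forward 11.6 m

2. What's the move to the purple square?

turn left 33°, forward 8.8 m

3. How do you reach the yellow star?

turn left 82°, forward 3.9 m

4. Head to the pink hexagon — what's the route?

turn left 42°, forward 6.9 m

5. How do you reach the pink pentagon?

turn left 90°, forward 10.9 m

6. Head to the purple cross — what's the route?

turn left 68°, forward 11.1 m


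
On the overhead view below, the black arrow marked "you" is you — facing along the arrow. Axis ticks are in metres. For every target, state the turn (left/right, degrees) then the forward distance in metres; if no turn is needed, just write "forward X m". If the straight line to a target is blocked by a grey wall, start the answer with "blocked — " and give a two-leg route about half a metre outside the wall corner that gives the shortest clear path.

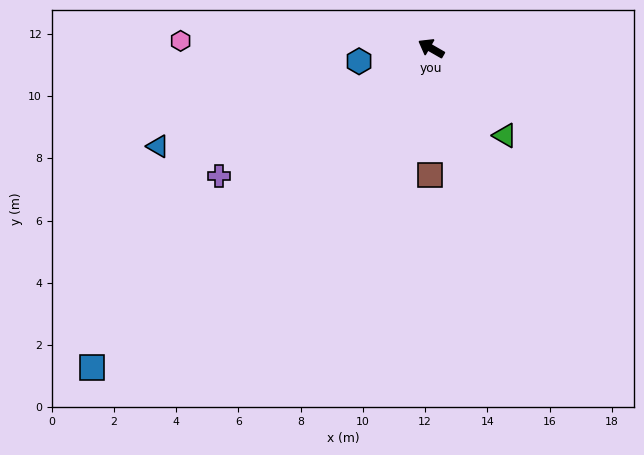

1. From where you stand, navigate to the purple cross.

turn left 61°, forward 8.0 m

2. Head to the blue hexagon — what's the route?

turn left 40°, forward 2.4 m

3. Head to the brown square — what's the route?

turn left 119°, forward 4.1 m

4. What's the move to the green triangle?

turn left 160°, forward 3.7 m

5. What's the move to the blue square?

turn left 73°, forward 15.0 m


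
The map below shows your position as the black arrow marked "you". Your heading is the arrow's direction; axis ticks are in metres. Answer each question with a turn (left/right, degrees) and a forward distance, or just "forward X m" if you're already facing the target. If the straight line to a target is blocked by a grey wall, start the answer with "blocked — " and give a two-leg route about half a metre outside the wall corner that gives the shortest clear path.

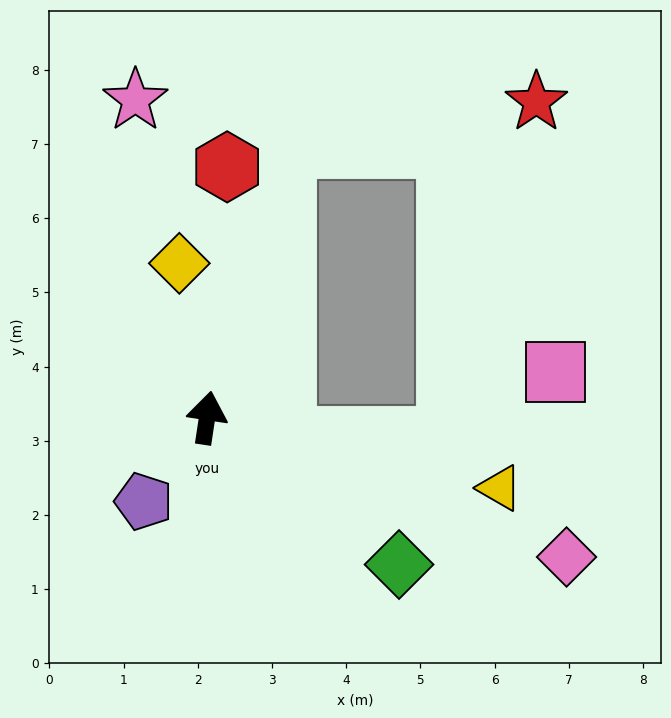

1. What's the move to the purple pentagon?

turn left 151°, forward 1.4 m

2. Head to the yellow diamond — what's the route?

turn left 19°, forward 2.1 m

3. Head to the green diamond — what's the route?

turn right 119°, forward 3.3 m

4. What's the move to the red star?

blocked — turn right 7°, forward 3.8 m, then turn right 64°, forward 3.4 m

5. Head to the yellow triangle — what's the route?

turn right 95°, forward 4.1 m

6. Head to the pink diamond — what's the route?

turn right 103°, forward 5.2 m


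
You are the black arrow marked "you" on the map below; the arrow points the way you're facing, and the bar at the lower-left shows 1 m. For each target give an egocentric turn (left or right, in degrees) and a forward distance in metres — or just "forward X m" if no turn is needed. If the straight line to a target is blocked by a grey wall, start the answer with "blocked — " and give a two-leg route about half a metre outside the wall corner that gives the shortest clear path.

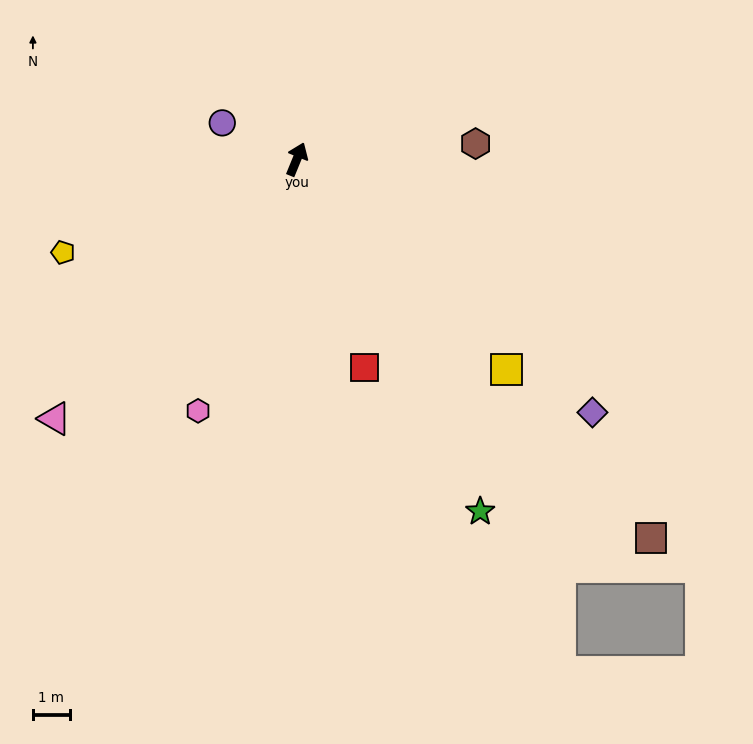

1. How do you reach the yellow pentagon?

turn left 134°, forward 6.8 m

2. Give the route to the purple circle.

turn left 86°, forward 2.3 m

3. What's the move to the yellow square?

turn right 113°, forward 8.1 m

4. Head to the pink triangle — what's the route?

turn left 159°, forward 9.6 m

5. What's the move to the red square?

turn right 140°, forward 6.0 m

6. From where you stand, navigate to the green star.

turn right 130°, forward 10.8 m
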